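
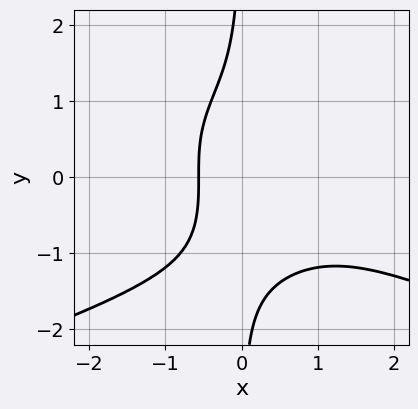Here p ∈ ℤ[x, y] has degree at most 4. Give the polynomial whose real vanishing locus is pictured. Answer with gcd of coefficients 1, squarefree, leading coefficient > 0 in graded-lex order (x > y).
1. deg p = 4.
2. Reading off the gridlines: it misses every integer gridline on the y-axis.
3. Matching integer coefficients to the picture gives p.

3*x*y^3 + 2*x^3 - 3*x^2 + 3*x + 3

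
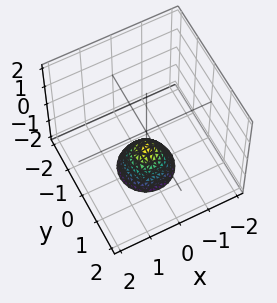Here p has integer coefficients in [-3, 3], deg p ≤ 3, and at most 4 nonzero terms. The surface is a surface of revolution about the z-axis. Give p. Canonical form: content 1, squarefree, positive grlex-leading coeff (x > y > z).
(a) Degree: the shape is more complex than any degree-1 surface, so deg p = 2.
(b) By symmetry, every cross-section ⟂ z is a circle, so x, y appear only via x² + y².
(c) Observable constraints: it misses every integer gridline on the x-axis; no y-intercept at any integer in the box; a circular section at z = -2 has radius between 0 and 1.
(d) Fitting integer coefficients to these (and the overall shape) gives p. Check: (0, 0, -1) on the z-axis lies on the surface, and p(0, 0, -1) = 0. ✓

3*x^2 + 3*y^2 + 2*z + 2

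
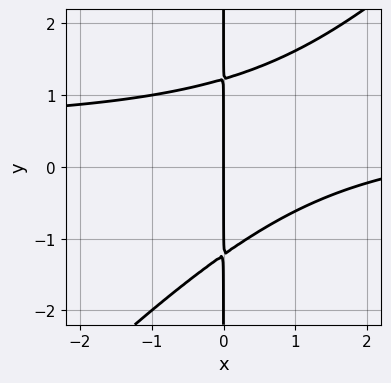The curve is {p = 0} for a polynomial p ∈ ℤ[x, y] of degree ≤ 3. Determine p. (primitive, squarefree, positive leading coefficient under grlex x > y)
2*x^2*y - 2*x*y^2 - x^2 + 3*x

deg p = 3. No degree-2 curve has this shape.
From the axis intercepts and sections: one x-axis crossing is at x = 0; every point of the y-axis in the box is on the curve.
Putting this together gives p.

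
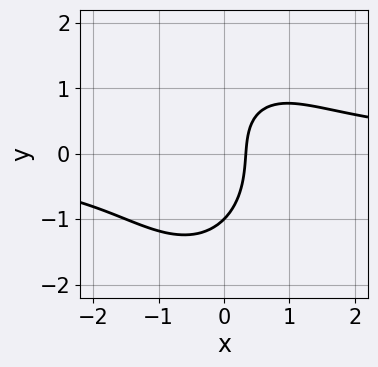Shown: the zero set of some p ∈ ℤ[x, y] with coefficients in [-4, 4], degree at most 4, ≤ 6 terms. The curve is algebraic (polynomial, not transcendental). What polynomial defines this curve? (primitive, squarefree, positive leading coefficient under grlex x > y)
Degree: no degree-2 curve has this shape, so deg p = 3.
From the visible intercepts: it meets the y-axis at y = -1 (among the integer gridlines).
These observations pin down the coefficients.

2*x^2*y + y^3 - 3*x + 1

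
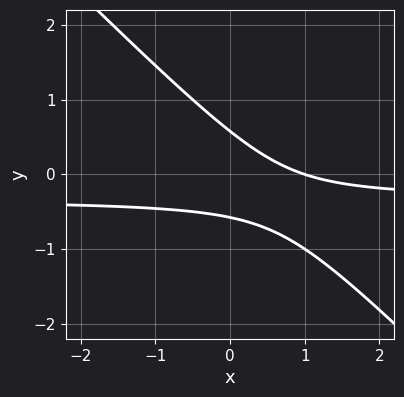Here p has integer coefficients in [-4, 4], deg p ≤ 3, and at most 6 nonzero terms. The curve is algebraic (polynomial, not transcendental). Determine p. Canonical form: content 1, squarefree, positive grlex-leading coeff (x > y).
3*x*y + 3*y^2 + x - 1

(a) Degree: no degree-1 curve has this shape, so deg p = 2.
(b) Observable constraints: it meets the x-axis at x = 1 (among the integer gridlines).
(c) Fitting integer coefficients to these (and the overall shape) gives p.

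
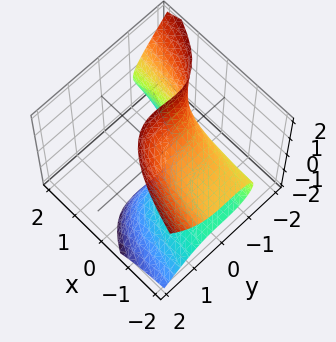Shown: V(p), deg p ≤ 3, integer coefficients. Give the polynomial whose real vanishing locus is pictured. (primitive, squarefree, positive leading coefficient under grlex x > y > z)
2*x*z^2 + 2*y^3 + y^2*z - z^2 + 2

(a) The degree is 3 — no degree-2 surface has this shape.
(b) From the visible intercepts: it meets the y-axis at y = -1 (among the integer gridlines); the surface avoids every integer x-axis point in the box.
(c) Assembling these constraints gives the stated polynomial.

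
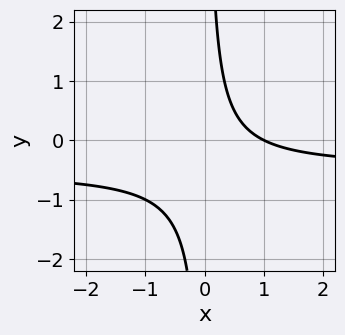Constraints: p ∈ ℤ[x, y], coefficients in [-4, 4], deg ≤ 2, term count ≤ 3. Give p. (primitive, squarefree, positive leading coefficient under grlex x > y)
2*x*y + x - 1

(a) The degree is 2 — the shape is more complex than any degree-1 curve.
(b) From the axis intercepts and sections: the curve avoids every integer y-axis point in the box; one x-axis crossing is at x = 1.
(c) Together with the visible shape, these determine p as stated.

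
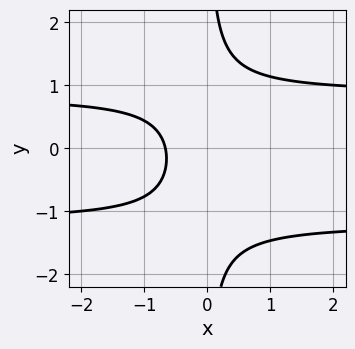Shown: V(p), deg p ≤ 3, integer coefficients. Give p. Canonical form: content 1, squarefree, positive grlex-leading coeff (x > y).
deg p = 3.
Reading off the gridlines: no y-intercept at any integer in the box.
The integer polynomial consistent with all of this is the stated p.

3*x*y^2 + x*y - 3*x - 2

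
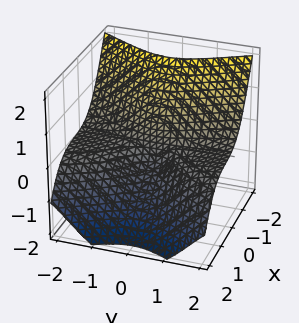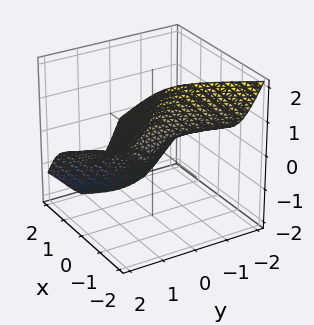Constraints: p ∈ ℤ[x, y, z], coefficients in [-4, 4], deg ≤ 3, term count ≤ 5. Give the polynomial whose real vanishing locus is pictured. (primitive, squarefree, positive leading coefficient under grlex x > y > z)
First, deg p = 3.
Then, from the visible intercepts: it crosses the x-axis at the gridline x = 0; every point of the y-axis in the box is on the surface; it crosses the z-axis at the gridline z = 0.
Finally, putting this together gives p.

3*x^3 + 3*y^2*z + z^3 - 3*x^2 + 2*x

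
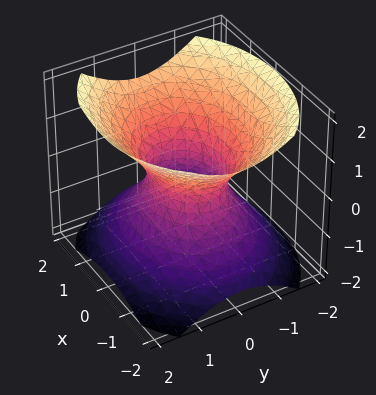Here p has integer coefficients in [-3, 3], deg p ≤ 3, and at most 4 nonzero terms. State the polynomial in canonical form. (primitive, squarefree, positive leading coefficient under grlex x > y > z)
2*x^2 + 3*y^2 - 3*z^2 - 2

1. Degree: one connected sheet with a waist; a quadric, so deg p = 2.
2. Symmetries: the x ↦ −x reflection is a symmetry, so x appears only in even powers; it's symmetric under y → −y, forcing even powers of y; the z ↦ −z reflection is a symmetry, so z appears only in even powers.
3. Reading off the gridlines: the x-axis gridline crossings are at x ∈ {-1, 1}; the surface avoids every integer z-axis point in the box.
4. The integer polynomial consistent with all of this is the stated p.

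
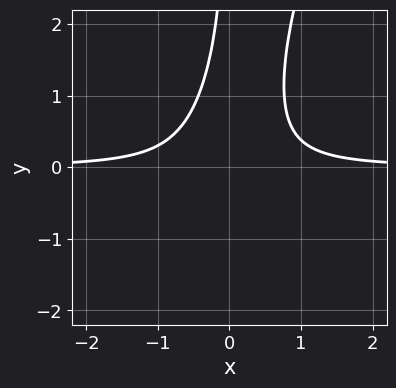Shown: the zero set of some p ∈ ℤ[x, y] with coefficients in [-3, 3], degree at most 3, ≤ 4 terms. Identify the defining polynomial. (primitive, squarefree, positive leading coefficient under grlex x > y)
First, degree: a generic line meets the curve in up to 3 points, so deg p = 3.
Next, reading off the gridlines: it misses every integer gridline on the y-axis; no x-intercept at any integer in the box.
Finally, together with the visible shape, these determine p as stated.

3*x^2*y - x*y^2 - 1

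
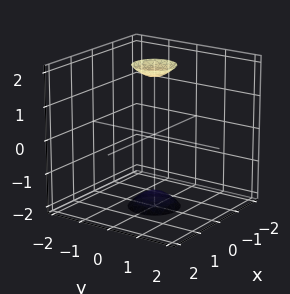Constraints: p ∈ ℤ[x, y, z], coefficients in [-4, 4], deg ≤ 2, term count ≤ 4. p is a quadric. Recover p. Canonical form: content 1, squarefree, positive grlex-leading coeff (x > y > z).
(a) I count 2 distinct pieces. They look like related sheets of one shape, so recover p as a whole.
(b) deg p = 2. Two sheets facing apart; a quadric.
(c) Symmetries: rotational symmetry about the z-axis ⇒ p depends on x, y only through x² + y²; it's symmetric under z → −z, forcing even powers of z.
(d) From the visible intercepts: it misses every integer gridline on the y-axis; a circular section at z = -2 has radius between 0 and 1; the surface avoids every integer x-axis point in the box.
(e) Solving for integer coefficients yields p as stated.

3*x^2 + 3*y^2 - z^2 + 3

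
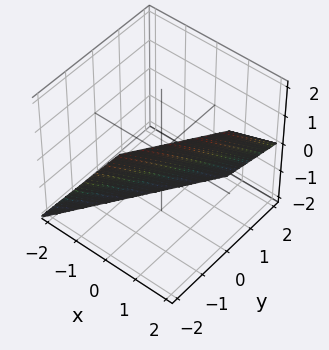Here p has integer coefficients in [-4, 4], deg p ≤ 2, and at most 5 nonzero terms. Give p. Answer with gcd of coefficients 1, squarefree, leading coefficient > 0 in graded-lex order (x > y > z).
1. deg p = 1. The surface is flat (a plane).
2. Checking where it meets the axes: it meets the y-axis at y = -1 (among the integer gridlines); it meets the z-axis at z = -1 (among the integer gridlines).
3. Solving for integer coefficients yields p as stated.

3*x - 2*y - 2*z - 2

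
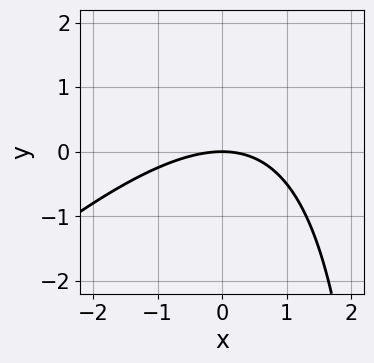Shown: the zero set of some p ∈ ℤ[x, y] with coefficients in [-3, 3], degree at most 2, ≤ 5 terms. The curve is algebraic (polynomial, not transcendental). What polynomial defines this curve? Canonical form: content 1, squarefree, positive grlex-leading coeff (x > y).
x^2 - x*y + 3*y

Degree: a generic line meets the curve in up to 2 points, so deg p = 2.
Reading off the gridlines: it crosses the y-axis at the gridline y = 0; it crosses the x-axis at the gridline x = 0.
Assembling these constraints gives the stated polynomial.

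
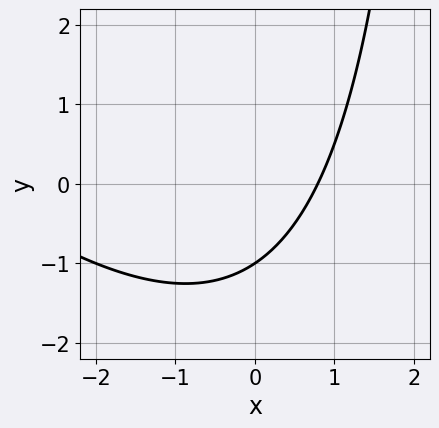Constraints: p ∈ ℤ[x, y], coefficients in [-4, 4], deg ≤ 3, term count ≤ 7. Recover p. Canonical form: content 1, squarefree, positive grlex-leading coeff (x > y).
First, the degree is 2 — the shape is more complex than any degree-1 curve.
Next, from the visible intercepts: one y-axis crossing is at y = -1.
Finally, together with the visible shape, these determine p as stated.

x^2 + x*y + 3*x - 3*y - 3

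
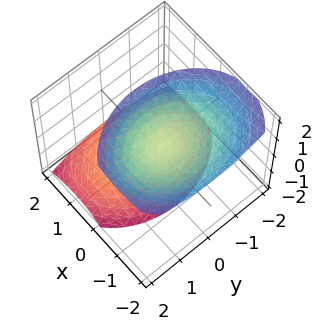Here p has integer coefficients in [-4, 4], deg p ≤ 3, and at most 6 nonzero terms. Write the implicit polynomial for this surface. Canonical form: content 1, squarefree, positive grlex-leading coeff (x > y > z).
3*x^2 + 3*x*z + 2*y^2 - 2*z^2 + 1

First, there are 2 components.
Next, the degree is 2 — the shape is more complex than any degree-1 surface.
Next, observable constraints: no x-intercept at any integer in the box; no y-intercept at any integer in the box.
Finally, these observations pin down the coefficients.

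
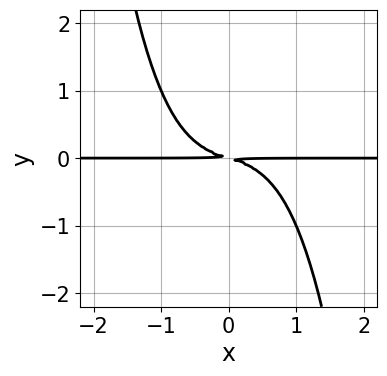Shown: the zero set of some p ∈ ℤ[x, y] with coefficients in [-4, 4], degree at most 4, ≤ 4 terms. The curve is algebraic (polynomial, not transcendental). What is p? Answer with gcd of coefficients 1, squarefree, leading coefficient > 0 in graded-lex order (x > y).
(a) deg p = 4. The shape is more complex than any degree-3 curve.
(b) From the visible intercepts: the visible x-axis segment lies entirely on the curve.
(c) Fitting integer coefficients to these (and the overall shape) gives p.

2*x^3*y + x*y + 3*y^2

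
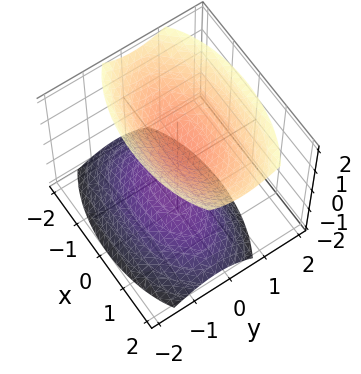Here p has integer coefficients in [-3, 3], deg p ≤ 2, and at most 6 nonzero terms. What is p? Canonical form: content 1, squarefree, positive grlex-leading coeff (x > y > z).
1. There are 2 components. They look like related sheets of one shape, so recover p as a whole.
2. The degree is 2 — a generic line meets the surface in up to 2 points.
3. Checking where it meets the axes: among the integer gridlines, it crosses the z-axis at z ∈ {-1, 1}; the surface avoids every integer x-axis point in the box; the surface avoids every integer y-axis point in the box.
4. Together with the visible shape, these determine p as stated.

x^2 + 3*y^2 - y*z - 2*z^2 + 2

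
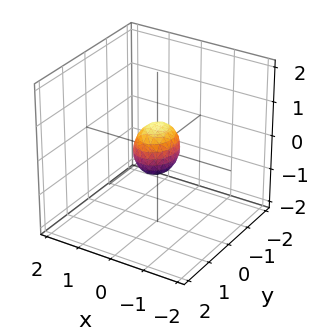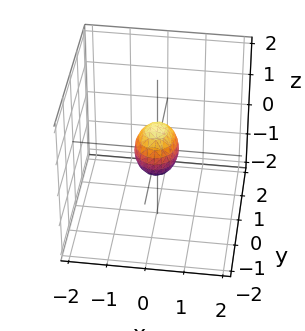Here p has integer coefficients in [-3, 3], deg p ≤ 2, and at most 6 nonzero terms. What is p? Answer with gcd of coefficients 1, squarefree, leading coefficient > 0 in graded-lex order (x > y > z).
3*x^2 + 2*y^2 + 2*z^2 - 1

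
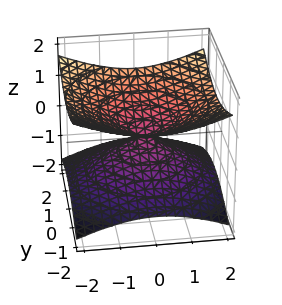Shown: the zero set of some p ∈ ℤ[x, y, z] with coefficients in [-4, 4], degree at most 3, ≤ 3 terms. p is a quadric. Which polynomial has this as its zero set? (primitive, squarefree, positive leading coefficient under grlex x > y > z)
x^2 + y^2 - 3*z^2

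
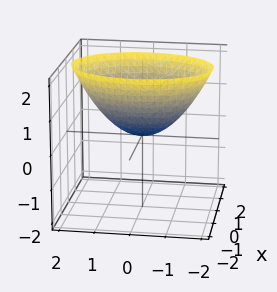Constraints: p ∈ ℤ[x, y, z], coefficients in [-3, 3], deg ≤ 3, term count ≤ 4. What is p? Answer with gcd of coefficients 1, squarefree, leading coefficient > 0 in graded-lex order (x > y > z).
(a) The degree is 2 — a single bowl opening along one axis; a quadric.
(b) Symmetries: the x ↦ −x reflection is a symmetry, so x appears only in even powers; mirror symmetry y ↦ −y ⇒ only even powers of y.
(c) Reading off the gridlines: it meets the x-axis at x = 0 (among the integer gridlines); it meets the y-axis at y = 0 (among the integer gridlines).
(d) Solving for integer coefficients yields p as stated.

2*x^2 + y^2 - 2*z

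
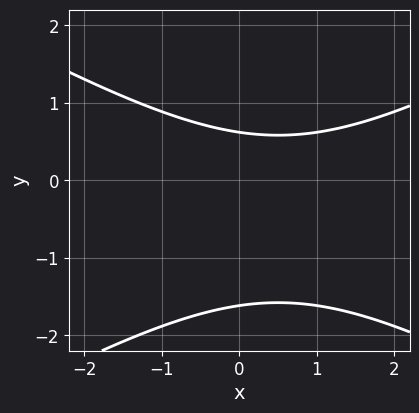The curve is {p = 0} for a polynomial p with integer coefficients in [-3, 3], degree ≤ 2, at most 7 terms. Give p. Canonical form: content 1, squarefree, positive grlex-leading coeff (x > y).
x^2 - 3*y^2 - x - 3*y + 3

1. deg p = 2. No degree-1 curve has this shape.
2. Observable constraints: no x-intercept at any integer in the box.
3. Fitting integer coefficients to these (and the overall shape) gives p.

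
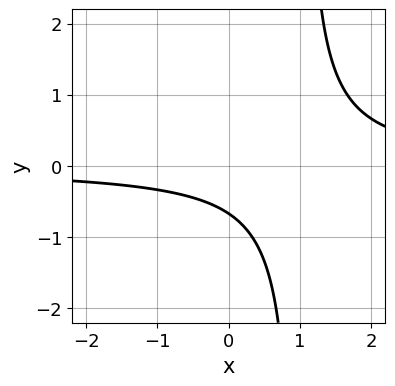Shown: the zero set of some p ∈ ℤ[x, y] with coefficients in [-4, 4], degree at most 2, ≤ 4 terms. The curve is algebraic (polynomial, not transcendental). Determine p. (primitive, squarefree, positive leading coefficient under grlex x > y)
3*x*y - 3*y - 2

1. deg p = 2.
2. Reading off the gridlines: it misses every integer gridline on the x-axis.
3. Solving for integer coefficients yields p as stated.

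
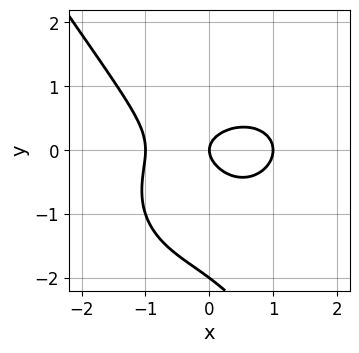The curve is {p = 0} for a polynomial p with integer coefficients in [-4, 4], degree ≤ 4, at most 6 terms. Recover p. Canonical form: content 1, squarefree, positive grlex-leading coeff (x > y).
1. deg p = 3. A generic line meets the curve in up to 3 points.
2. Checking where it meets the axes: among the integer gridlines, it crosses the y-axis at y ∈ {-2, 0}; the x-axis gridline crossings are at x ∈ {-1, 0, 1}.
3. Assembling these constraints gives the stated polynomial.

x^3 + x*y^2 + y^3 + 2*y^2 - x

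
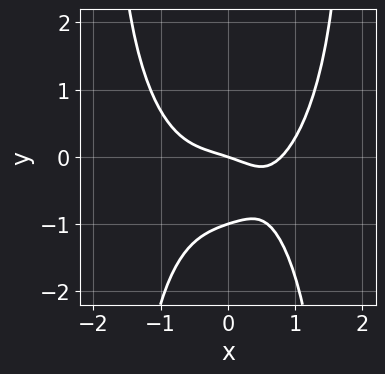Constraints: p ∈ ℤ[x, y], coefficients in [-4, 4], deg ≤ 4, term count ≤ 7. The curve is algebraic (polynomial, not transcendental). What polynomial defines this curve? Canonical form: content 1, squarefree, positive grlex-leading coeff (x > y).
2*x^4 + x^2*y^2 - 3*y^2 - x - 3*y

First, deg p = 4.
Next, from the visible intercepts: it crosses the x-axis at the gridline x = 0; among the integer gridlines, it crosses the y-axis at y ∈ {-1, 0}.
Finally, matching integer coefficients to the picture gives p.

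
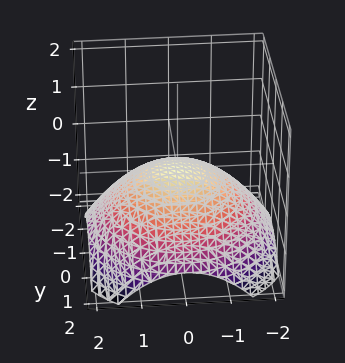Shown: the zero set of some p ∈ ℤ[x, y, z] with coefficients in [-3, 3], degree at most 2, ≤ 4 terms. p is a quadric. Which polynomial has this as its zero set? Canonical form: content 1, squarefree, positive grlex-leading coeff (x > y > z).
x^2 + y^2 + 3*z

(a) The degree is 2 — a single bowl opening along one axis; a quadric.
(b) By symmetry, the surface is invariant under rotation about z: p = q(x² + y², z).
(c) Checking where it meets the axes: it meets the x-axis at x = 0 (among the integer gridlines); it crosses the z-axis at the gridline z = 0; it crosses the y-axis at the gridline y = 0.
(d) Assembling these constraints gives the stated polynomial.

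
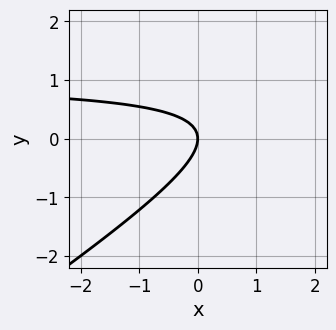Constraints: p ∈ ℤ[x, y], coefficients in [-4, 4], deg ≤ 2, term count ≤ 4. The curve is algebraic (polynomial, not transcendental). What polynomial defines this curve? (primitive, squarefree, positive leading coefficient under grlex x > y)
1. The degree is 2 — the shape is more complex than any degree-1 curve.
2. Reading off the gridlines: it meets the x-axis at x = 0 (among the integer gridlines); it meets the y-axis at y = 0 (among the integer gridlines).
3. Matching integer coefficients to the picture gives p.

2*x*y - 3*y^2 - 2*x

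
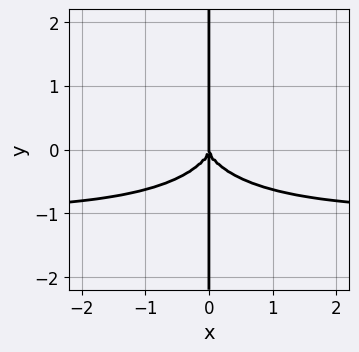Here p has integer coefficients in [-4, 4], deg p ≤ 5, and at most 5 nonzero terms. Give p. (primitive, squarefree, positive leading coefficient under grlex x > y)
(a) The degree is 4 — a generic line meets the curve in up to 4 points.
(b) Reading off the gridlines: the visible y-axis segment lies entirely on the curve; one x-axis crossing is at x = 0.
(c) Putting this together gives p.

2*x^3*y + 3*x*y^3 + 2*x^3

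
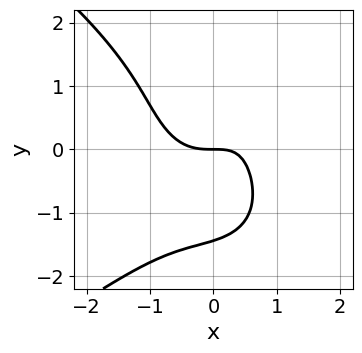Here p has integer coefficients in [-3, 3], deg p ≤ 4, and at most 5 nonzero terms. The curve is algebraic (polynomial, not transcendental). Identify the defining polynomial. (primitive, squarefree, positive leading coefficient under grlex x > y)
y^4 + 3*x^3 - x^2*y - 2*x*y + 3*y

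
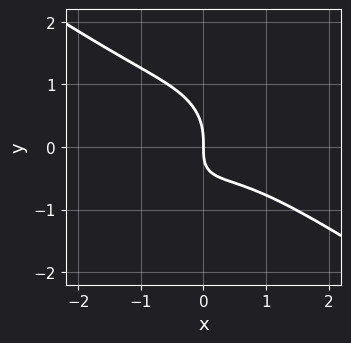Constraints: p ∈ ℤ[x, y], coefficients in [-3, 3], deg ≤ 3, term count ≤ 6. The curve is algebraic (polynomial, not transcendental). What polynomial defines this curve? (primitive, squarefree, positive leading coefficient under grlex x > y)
x^3 + x^2*y + y^3 + x*y + x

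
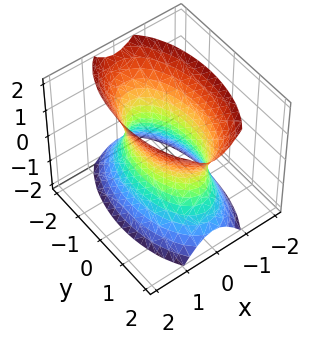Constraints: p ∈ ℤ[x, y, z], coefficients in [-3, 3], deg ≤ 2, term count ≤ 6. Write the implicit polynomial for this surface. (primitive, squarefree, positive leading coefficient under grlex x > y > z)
3*x^2 + y^2 - z^2 - 2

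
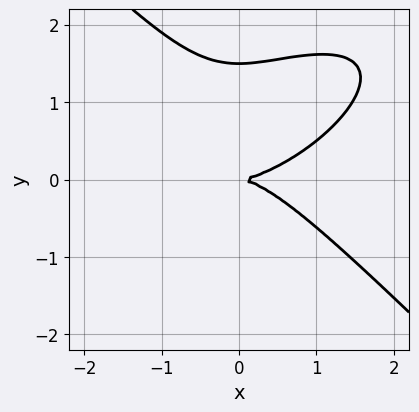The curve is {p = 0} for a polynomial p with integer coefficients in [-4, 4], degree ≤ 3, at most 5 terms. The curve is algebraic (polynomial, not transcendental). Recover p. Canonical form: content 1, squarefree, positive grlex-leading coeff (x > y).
x^3 - x^2*y + 2*y^3 - 3*y^2

(a) deg p = 3. The shape is more complex than any degree-2 curve.
(b) Observable constraints: it crosses the y-axis at the gridline y = 0; it meets the x-axis at x = 0 (among the integer gridlines).
(c) These observations pin down the coefficients.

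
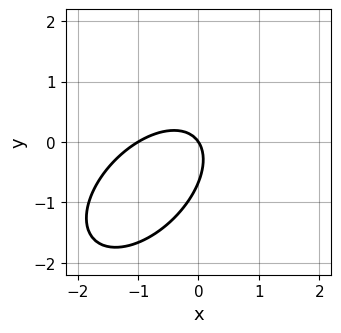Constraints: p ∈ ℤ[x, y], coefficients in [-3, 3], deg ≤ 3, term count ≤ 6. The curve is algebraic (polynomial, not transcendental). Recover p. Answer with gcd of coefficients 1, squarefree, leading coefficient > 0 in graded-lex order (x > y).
First, degree: a generic line meets the curve in up to 2 points, so deg p = 2.
Then, from the visible intercepts: it meets the y-axis at y = 0 (among the integer gridlines); among the integer gridlines, it crosses the x-axis at x ∈ {-1, 0}.
Finally, together with the visible shape, these determine p as stated.

3*x^2 - 3*x*y + 3*y^2 + 3*x + 2*y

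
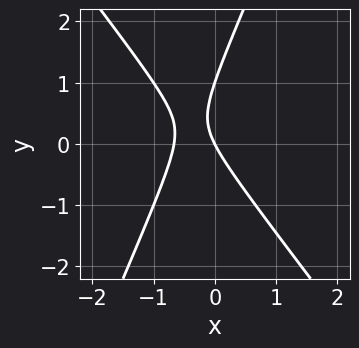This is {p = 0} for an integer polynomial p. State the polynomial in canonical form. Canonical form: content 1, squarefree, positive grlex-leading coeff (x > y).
3*x^2 + x*y - y^2 + 2*x + y

(a) Degree: no degree-1 curve has this shape, so deg p = 2.
(b) From the axis intercepts and sections: among the integer gridlines, it crosses the y-axis at y ∈ {0, 1}; one x-axis crossing is at x = 0.
(c) Fitting integer coefficients to these (and the overall shape) gives p.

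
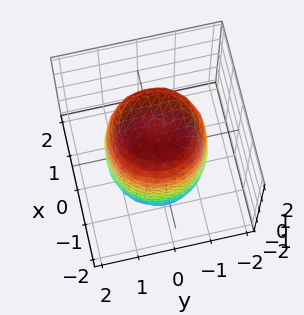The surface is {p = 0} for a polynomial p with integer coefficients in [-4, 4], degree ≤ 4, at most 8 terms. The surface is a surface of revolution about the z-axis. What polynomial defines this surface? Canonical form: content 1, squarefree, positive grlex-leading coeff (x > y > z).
1. deg p = 4.
2. Symmetry: the z-axis is an axis of rotation, so x and y enter only as x² + y².
3. Against the integer gridlines: a circular section at z = 0 has radius between 1 and 2.
4. Putting this together gives p.

2*x^4 + 4*x^2*y^2 + 2*y^4 - 2*x^2 - 2*y^2 + z^2 - 3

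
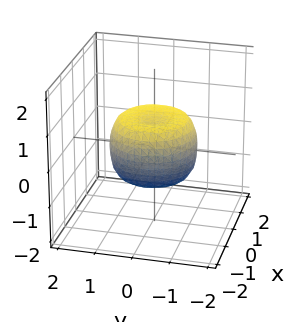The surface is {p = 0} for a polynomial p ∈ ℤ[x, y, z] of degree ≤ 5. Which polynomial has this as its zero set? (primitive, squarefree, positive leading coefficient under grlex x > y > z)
2*x^4 + 4*x^2*y^2 + 2*y^4 - 2*x^2 - 2*y^2 + 2*z^2 - 1

First, the degree is 4 — no degree-3 surface has this shape.
Next, symmetries: rotational symmetry about the z-axis ⇒ p depends on x, y only through x² + y².
Next, observable constraints: a circular section at z = 0 has radius between 1 and 2.
Finally, putting this together gives p.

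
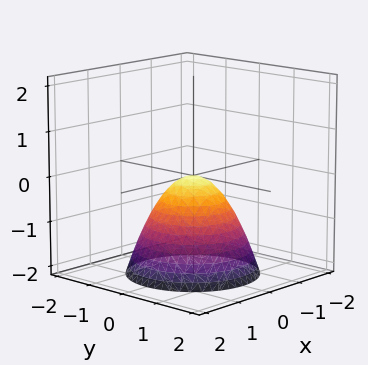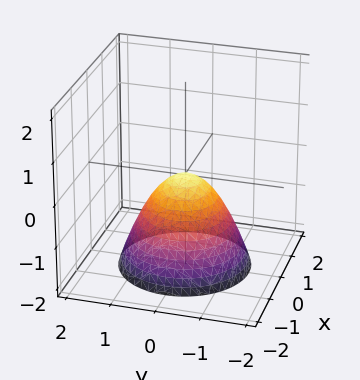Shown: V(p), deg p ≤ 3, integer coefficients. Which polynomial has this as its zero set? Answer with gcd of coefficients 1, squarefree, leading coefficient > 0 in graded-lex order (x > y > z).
x^2 + y^2 + z

1. The degree is 2 — a paraboloid; a quadric.
2. Symmetries: the z-axis is an axis of rotation, so x and y enter only as x² + y².
3. From the visible intercepts: it meets the z-axis at z = 0 (among the integer gridlines); it crosses the x-axis at the gridline x = 0.
4. The integer polynomial consistent with all of this is the stated p.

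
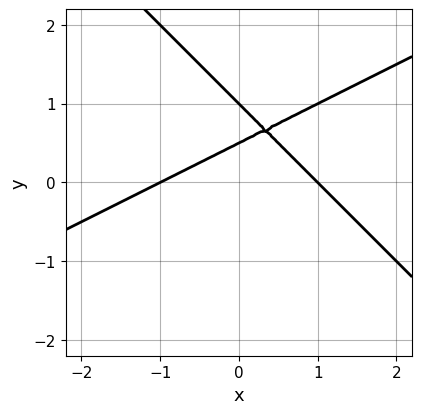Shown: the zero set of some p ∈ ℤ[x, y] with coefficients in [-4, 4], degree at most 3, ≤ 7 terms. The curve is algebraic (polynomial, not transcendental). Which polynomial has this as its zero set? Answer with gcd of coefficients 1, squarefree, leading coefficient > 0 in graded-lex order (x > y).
1. Degree: a generic line meets the curve in up to 2 points, so deg p = 2.
2. Checking where it meets the axes: it meets the y-axis at y = 1 (among the integer gridlines); among the integer gridlines, it crosses the x-axis at x ∈ {-1, 1}.
3. Solving for integer coefficients yields p as stated.

x^2 - x*y - 2*y^2 + 3*y - 1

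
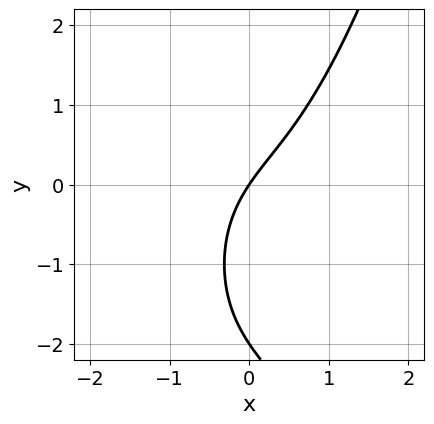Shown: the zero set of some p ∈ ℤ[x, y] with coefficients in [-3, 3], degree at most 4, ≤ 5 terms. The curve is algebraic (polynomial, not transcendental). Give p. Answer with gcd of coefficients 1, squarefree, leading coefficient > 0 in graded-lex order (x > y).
2*x^3 - y^2 + 3*x - 2*y

(a) The degree is 3 — the shape is more complex than any degree-2 curve.
(b) Reading off the gridlines: it meets the x-axis at x = 0 (among the integer gridlines); among the integer gridlines, it crosses the y-axis at y ∈ {-2, 0}.
(c) Putting this together gives p.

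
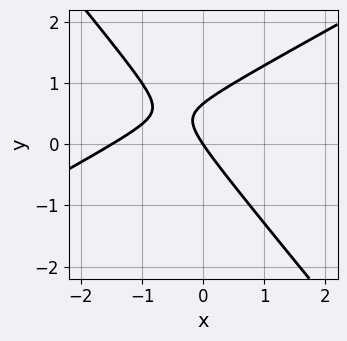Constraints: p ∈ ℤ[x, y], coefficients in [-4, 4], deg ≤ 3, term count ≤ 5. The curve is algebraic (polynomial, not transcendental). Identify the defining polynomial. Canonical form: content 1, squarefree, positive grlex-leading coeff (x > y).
2*x^2 - 2*x*y - 3*y^2 + 3*x + 2*y

Degree: no degree-1 curve has this shape, so deg p = 2.
Reading off the gridlines: it crosses the y-axis at the gridline y = 0; it crosses the x-axis at the gridline x = 0.
Putting this together gives p.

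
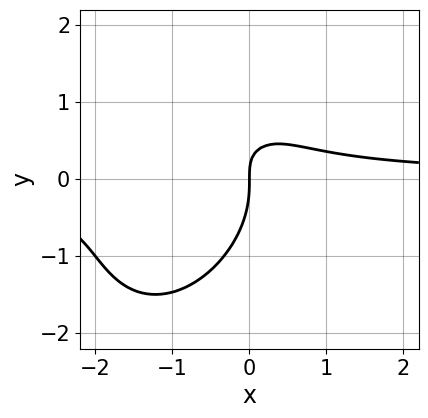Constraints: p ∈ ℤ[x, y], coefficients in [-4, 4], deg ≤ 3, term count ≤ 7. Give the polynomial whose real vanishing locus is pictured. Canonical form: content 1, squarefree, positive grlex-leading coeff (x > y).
3*x^2*y - 2*x*y^2 + 2*y^3 + 3*x*y - 2*x

(a) Degree: no degree-2 curve has this shape, so deg p = 3.
(b) Checking where it meets the axes: one x-axis crossing is at x = 0; it crosses the y-axis at the gridline y = 0.
(c) Fitting integer coefficients to these (and the overall shape) gives p.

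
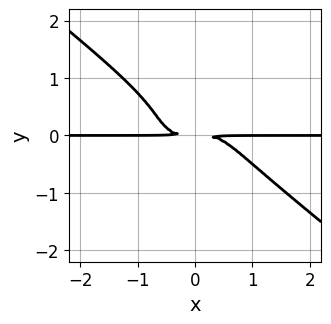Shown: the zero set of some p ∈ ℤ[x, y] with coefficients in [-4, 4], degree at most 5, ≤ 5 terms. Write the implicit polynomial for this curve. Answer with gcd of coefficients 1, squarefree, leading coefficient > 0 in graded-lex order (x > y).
x^3*y + 2*y^4 - y^3 + y^2

First, degree: no degree-3 curve has this shape, so deg p = 4.
Next, from the visible intercepts: the visible x-axis segment lies entirely on the curve.
Finally, matching integer coefficients to the picture gives p.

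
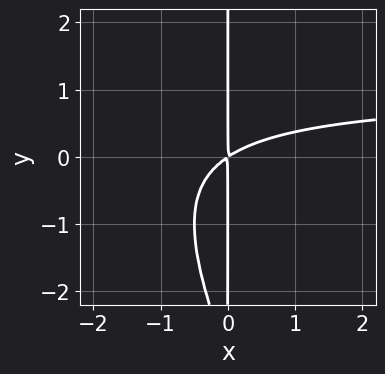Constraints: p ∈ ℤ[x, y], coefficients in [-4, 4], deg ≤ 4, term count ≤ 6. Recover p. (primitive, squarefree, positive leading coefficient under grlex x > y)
2*x^2*y + x*y^2 - 2*x^2 + 3*x*y

1. Degree: a generic line meets the curve in up to 3 points, so deg p = 3.
2. Against the integer gridlines: the visible y-axis segment lies entirely on the curve.
3. Together with the visible shape, these determine p as stated.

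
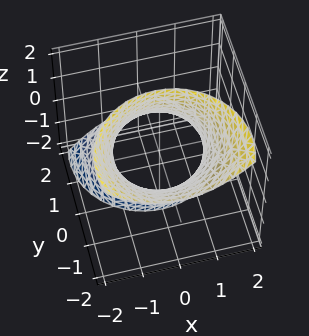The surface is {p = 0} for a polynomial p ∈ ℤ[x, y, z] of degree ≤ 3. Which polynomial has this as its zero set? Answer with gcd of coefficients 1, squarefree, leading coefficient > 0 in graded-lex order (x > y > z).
First, deg p = 2. No degree-1 surface has this shape.
Then, against the integer gridlines: no z-intercept at any integer in the box.
Finally, fitting integer coefficients to these (and the overall shape) gives p.

2*x^2 + 2*y^2 + 3*y*z - 3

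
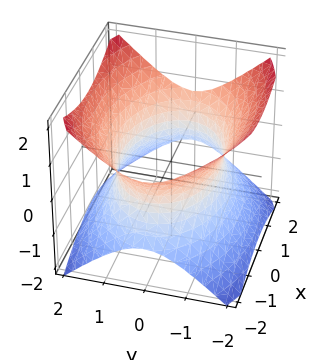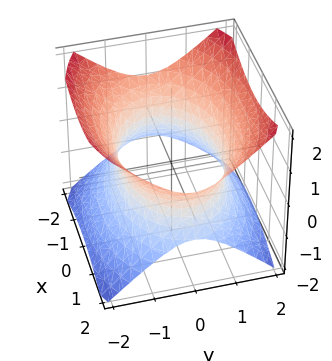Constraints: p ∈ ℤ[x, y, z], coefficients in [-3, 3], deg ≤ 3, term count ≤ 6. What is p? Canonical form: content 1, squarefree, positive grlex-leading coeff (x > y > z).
x^2 + 2*y^2 - 2*z^2 - 3

First, deg p = 2. One connected sheet with a waist; a quadric.
Next, symmetries: the y ↦ −y reflection is a symmetry, so y appears only in even powers; mirror symmetry x ↦ −x ⇒ only even powers of x; mirror symmetry z ↦ −z ⇒ only even powers of z.
Next, from the visible intercepts: the surface avoids every integer z-axis point in the box.
Finally, solving for integer coefficients yields p as stated.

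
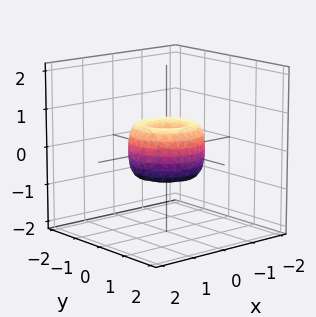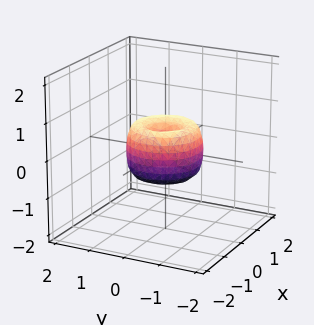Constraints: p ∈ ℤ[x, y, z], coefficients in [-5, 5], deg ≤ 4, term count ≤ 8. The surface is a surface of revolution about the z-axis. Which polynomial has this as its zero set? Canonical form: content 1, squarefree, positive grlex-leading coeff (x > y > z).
2*x^4 + 4*x^2*y^2 + 2*y^4 - 2*x^2 - 2*y^2 + z^2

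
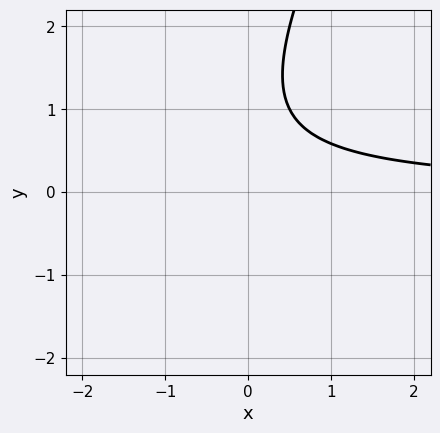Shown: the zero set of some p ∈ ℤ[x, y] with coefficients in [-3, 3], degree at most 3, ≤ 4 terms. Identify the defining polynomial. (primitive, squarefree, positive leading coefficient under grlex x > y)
2*x*y - y^2 + 2*y - 2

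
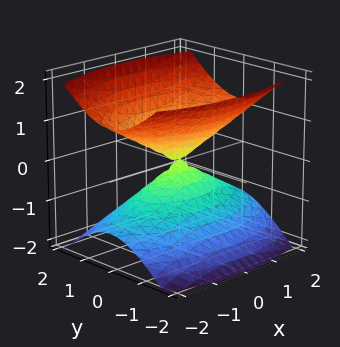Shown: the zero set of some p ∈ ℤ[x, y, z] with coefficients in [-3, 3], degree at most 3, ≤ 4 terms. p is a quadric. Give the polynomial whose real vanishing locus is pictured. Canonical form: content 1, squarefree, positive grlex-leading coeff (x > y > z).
There are 2 components.
Degree: a double cone through the origin; a quadric, so deg p = 2.
Symmetries: the z ↦ −z reflection is a symmetry, so z appears only in even powers; the y ↦ −y reflection is a symmetry, so y appears only in even powers; mirror symmetry x ↦ −x ⇒ only even powers of x.
Checking where it meets the axes: it crosses the z-axis at the gridline z = 0; it crosses the y-axis at the gridline y = 0; it crosses the x-axis at the gridline x = 0.
Assembling these constraints gives the stated polynomial.

x^2 + 3*y^2 - 3*z^2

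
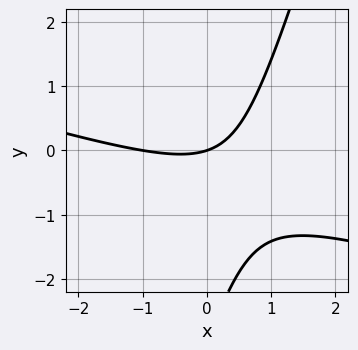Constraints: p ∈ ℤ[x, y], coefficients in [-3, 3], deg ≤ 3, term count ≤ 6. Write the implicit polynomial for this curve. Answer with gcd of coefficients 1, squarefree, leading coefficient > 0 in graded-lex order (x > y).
The degree is 2 — a generic line meets the curve in up to 2 points.
From the axis intercepts and sections: one y-axis crossing is at y = 0; the x-axis gridline crossings are at x ∈ {-1, 0}.
The integer polynomial consistent with all of this is the stated p.

x^2 + 3*x*y - y^2 + x - 3*y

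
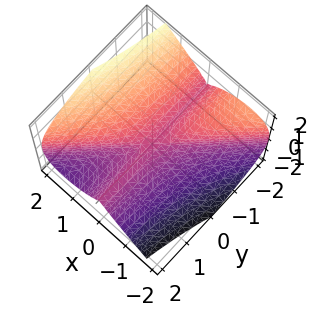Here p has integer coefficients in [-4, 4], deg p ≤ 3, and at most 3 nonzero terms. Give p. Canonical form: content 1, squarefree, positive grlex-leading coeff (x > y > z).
x^3 - x^2*y - z^3

(a) The degree is 3 — the shape is more complex than any degree-2 surface.
(b) Checking where it meets the axes: it crosses the x-axis at the gridline x = 0; one z-axis crossing is at z = 0; the visible y-axis segment lies entirely on the surface.
(c) Fitting integer coefficients to these (and the overall shape) gives p.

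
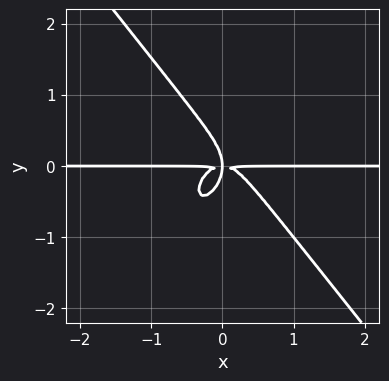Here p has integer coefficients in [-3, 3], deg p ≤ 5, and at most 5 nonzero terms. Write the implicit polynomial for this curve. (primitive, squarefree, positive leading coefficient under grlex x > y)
2*x^3*y + y^4 + x*y^2

(a) Degree: no degree-3 curve has this shape, so deg p = 4.
(b) Observable constraints: every point of the x-axis in the box is on the curve.
(c) Fitting integer coefficients to these (and the overall shape) gives p.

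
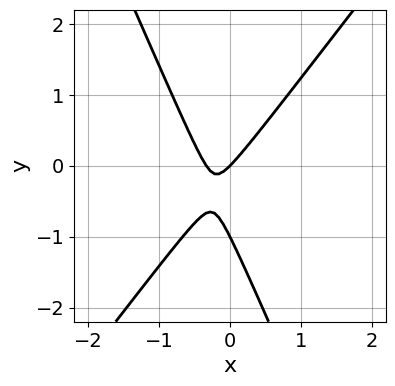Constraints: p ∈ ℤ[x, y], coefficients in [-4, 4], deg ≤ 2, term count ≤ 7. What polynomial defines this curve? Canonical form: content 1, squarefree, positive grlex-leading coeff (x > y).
(a) Degree: the shape is more complex than any degree-1 curve, so deg p = 2.
(b) Reading off the gridlines: the y-axis gridline crossings are at y ∈ {-1, 0}; it crosses the x-axis at the gridline x = 0.
(c) Assembling these constraints gives the stated polynomial.

3*x^2 - x*y - y^2 + x - y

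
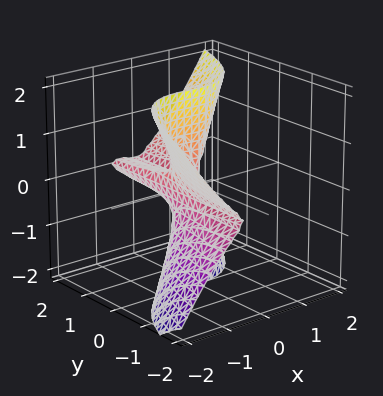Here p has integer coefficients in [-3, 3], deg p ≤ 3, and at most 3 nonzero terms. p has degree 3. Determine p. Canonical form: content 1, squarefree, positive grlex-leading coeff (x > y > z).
1. Degree: the shape is more complex than any degree-2 surface, so deg p = 3.
2. From the visible intercepts: the visible y-axis segment lies entirely on the surface; the visible z-axis segment lies entirely on the surface.
3. Matching integer coefficients to the picture gives p.

3*x^3 - 3*y*z^2 + 2*x^2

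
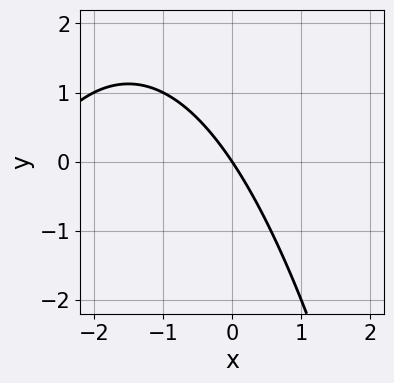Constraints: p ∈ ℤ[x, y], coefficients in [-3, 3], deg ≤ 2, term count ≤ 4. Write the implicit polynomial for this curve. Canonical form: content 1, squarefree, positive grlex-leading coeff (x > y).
Degree: a generic line meets the curve in up to 2 points, so deg p = 2.
Checking where it meets the axes: it meets the y-axis at y = 0 (among the integer gridlines); it meets the x-axis at x = 0 (among the integer gridlines).
Together with the visible shape, these determine p as stated.

x^2 + 3*x + 2*y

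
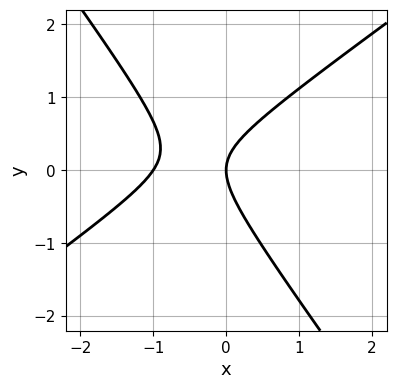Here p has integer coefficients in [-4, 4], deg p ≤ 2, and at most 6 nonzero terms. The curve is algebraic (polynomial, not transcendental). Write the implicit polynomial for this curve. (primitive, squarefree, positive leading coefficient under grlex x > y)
3*x^2 - 2*x*y - 3*y^2 + 3*x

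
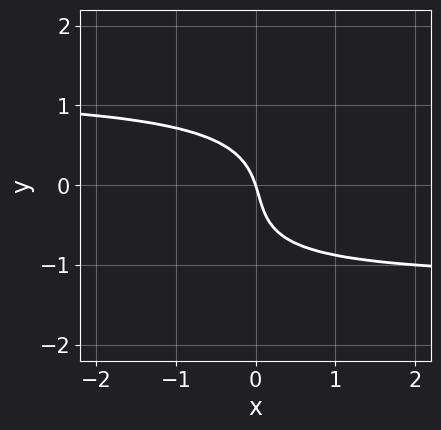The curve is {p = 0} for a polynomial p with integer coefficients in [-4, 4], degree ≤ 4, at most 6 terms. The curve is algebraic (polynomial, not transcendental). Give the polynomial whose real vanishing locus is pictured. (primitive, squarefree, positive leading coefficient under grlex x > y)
1. deg p = 3. No degree-2 curve has this shape.
2. From the visible intercepts: it meets the y-axis at y = 0 (among the integer gridlines); it crosses the x-axis at the gridline x = 0.
3. Putting this together gives p.

2*x*y^2 - 2*y^3 - y^2 - 3*x - y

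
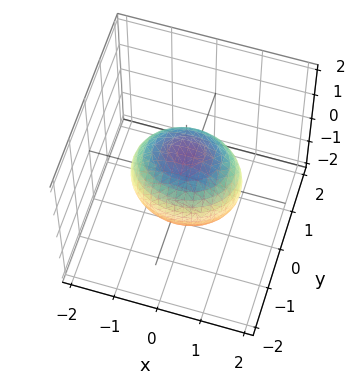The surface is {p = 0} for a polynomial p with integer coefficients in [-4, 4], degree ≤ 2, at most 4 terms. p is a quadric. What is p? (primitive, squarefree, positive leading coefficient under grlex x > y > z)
2*x^2 + 3*y^2 + 2*z^2 - 3

Degree: bounded and convex; a quadric, so deg p = 2.
Symmetries: mirror symmetry y ↦ −y ⇒ only even powers of y; it's symmetric under z → −z, forcing even powers of z; the x ↦ −x reflection is a symmetry, so x appears only in even powers.
Reading off the gridlines: among the integer gridlines, it crosses the y-axis at y ∈ {-1, 1}.
Putting this together gives p.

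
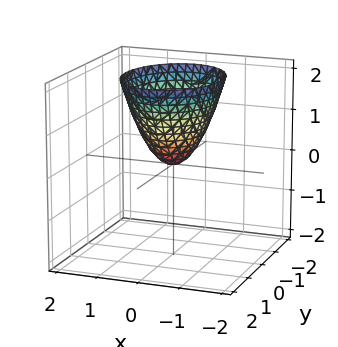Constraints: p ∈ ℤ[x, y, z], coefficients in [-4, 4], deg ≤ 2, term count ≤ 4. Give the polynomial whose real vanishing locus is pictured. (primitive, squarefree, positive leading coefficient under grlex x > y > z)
3*x^2 + 2*y^2 - 2*z

First, degree: a paraboloid; a quadric, so deg p = 2.
Next, symmetries: it's symmetric under x → −x, forcing even powers of x; it's symmetric under y → −y, forcing even powers of y.
Next, against the integer gridlines: it crosses the y-axis at the gridline y = 0; it crosses the x-axis at the gridline x = 0.
Finally, matching integer coefficients to the picture gives p.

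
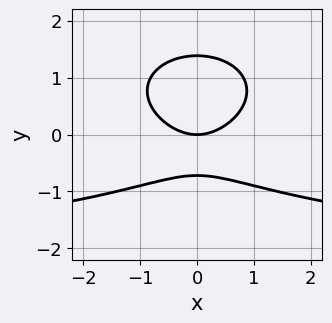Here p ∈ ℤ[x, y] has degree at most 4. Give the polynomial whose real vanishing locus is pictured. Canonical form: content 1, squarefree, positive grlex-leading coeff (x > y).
x^2*y + 3*y^3 + 2*x^2 - 2*y^2 - 3*y

Degree: the shape is more complex than any degree-2 curve, so deg p = 3.
Symmetries: the x ↦ −x reflection is a symmetry, so x appears only in even powers.
From the axis intercepts and sections: it crosses the x-axis at the gridline x = 0; it crosses the y-axis at the gridline y = 0.
These observations pin down the coefficients.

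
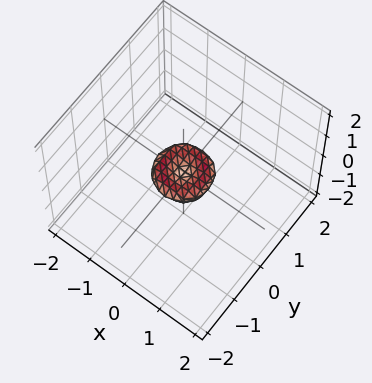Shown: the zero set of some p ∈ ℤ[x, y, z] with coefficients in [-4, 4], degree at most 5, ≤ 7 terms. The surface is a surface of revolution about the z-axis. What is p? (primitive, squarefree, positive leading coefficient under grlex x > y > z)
2*x^4 + 4*x^2*y^2 + 2*y^4 - x^2 - y^2 + 3*z^2

1. deg p = 4. The shape is more complex than any degree-3 surface.
2. By symmetry, the surface is invariant under rotation about z: p = q(x² + y², z).
3. Against the integer gridlines: one y-axis crossing is at y = 0; one x-axis crossing is at x = 0; a circular section at z = 0 has radius between 0 and 1.
4. Solving for integer coefficients yields p as stated.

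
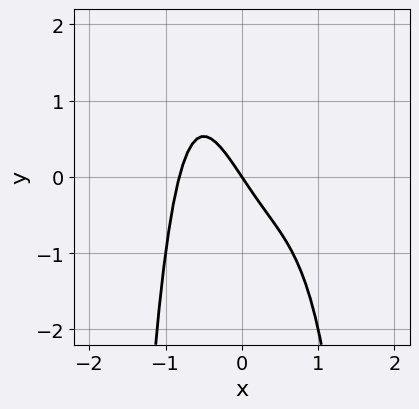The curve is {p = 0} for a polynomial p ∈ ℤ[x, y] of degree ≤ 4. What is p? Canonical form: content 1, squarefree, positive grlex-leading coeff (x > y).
First, degree: the shape is more complex than any degree-3 curve, so deg p = 4.
Next, reading off the gridlines: one x-axis crossing is at x = 0; it meets the y-axis at y = 0 (among the integer gridlines).
Finally, together with the visible shape, these determine p as stated.

3*x^4 - 2*x^3 + 3*x + 2*y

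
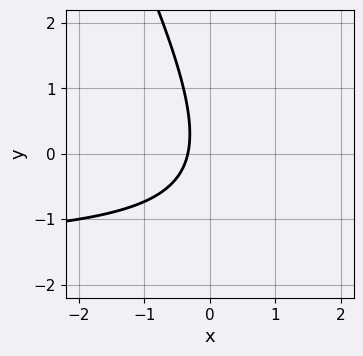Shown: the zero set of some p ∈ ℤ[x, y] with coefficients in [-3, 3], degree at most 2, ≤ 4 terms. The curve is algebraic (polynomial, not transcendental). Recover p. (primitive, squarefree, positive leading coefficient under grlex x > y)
The degree is 2 — no degree-1 curve has this shape.
Against the integer gridlines: the curve avoids every integer y-axis point in the box.
Matching integer coefficients to the picture gives p.

2*x*y + y^2 + 3*x + 1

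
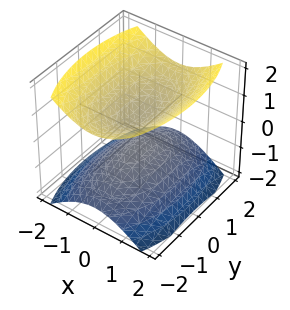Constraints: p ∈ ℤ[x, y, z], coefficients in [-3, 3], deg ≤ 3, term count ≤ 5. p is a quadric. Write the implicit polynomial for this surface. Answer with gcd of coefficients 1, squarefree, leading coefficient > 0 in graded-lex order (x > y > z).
3*x^2 + y^2 - 3*z^2 + 1

(a) I count 2 distinct pieces.
(b) The degree is 2 — two sheets facing apart; a quadric.
(c) Symmetries: the y ↦ −y reflection is a symmetry, so y appears only in even powers; the z ↦ −z reflection is a symmetry, so z appears only in even powers; mirror symmetry x ↦ −x ⇒ only even powers of x.
(d) Reading off the gridlines: the surface avoids every integer x-axis point in the box; it misses every integer gridline on the y-axis.
(e) Putting this together gives p.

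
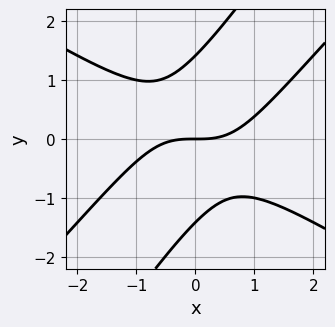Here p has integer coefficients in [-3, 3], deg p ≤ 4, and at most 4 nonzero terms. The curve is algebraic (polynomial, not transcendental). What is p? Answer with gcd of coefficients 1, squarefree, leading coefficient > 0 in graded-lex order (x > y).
First, the degree is 3 — a generic line meets the curve in up to 3 points.
Next, against the integer gridlines: one y-axis crossing is at y = 0; it meets the x-axis at x = 0 (among the integer gridlines).
Finally, putting this together gives p.

x^3 - 2*x*y^2 + y^3 - 2*y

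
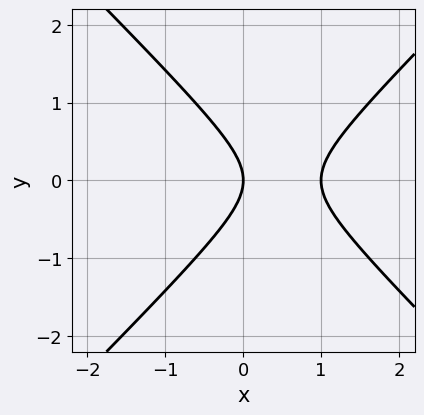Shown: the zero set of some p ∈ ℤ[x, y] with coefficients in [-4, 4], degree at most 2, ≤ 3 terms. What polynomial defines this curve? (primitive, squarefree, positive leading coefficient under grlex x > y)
x^2 - y^2 - x

1. Degree: a generic line meets the curve in up to 2 points, so deg p = 2.
2. Symmetries: the y ↦ −y reflection is a symmetry, so y appears only in even powers.
3. Checking where it meets the axes: among the integer gridlines, it crosses the x-axis at x ∈ {0, 1}; it crosses the y-axis at the gridline y = 0.
4. Putting this together gives p.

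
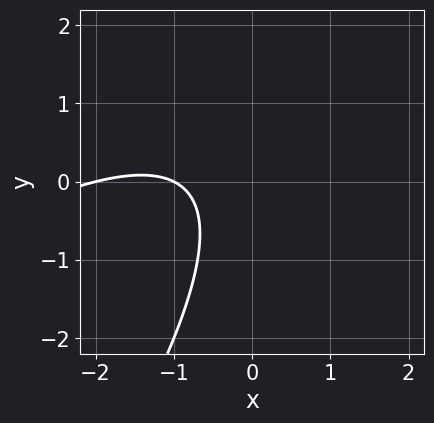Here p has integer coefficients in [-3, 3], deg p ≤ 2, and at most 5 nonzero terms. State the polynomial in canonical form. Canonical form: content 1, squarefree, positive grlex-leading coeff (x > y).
x^2 - 2*x*y + y^2 + 3*x + 2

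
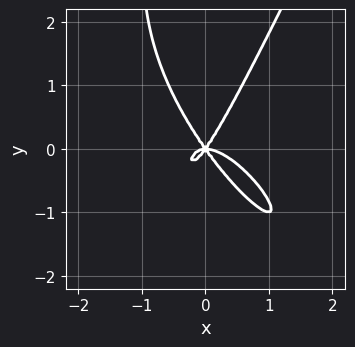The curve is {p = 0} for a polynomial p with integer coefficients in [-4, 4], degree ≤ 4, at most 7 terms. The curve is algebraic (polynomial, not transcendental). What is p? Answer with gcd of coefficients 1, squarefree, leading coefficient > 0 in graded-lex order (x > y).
(a) Degree: the shape is more complex than any degree-3 curve, so deg p = 4.
(b) Reading off the gridlines: one x-axis crossing is at x = 0; it meets the y-axis at y = 0 (among the integer gridlines).
(c) Putting this together gives p.

3*x^4 + 3*x^3*y - x*y^3 + 2*x^2*y - y^3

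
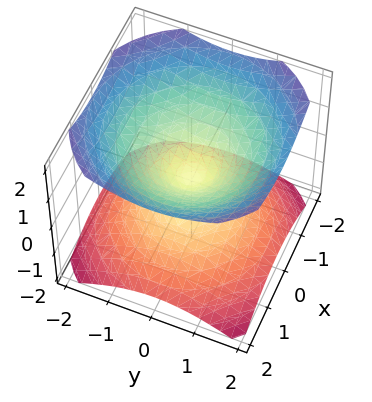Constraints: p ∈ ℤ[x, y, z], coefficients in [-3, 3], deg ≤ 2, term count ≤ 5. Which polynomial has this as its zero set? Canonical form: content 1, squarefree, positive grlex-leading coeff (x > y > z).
The picture has 2 separate pieces. They look like related sheets of one shape, so recover p as a whole.
deg p = 2. A double cone through the origin; a quadric.
Symmetries: it's symmetric under z → −z, forcing even powers of z; the surface is invariant under rotation about z: p = q(x² + y², z).
Reading off the gridlines: a circular section at z = 1 has radius between 1 and 2; it meets the z-axis at z = 0 (among the integer gridlines); it crosses the x-axis at the gridline x = 0; it meets the y-axis at y = 0 (among the integer gridlines).
These observations pin down the coefficients.

2*x^2 + 2*y^2 - 3*z^2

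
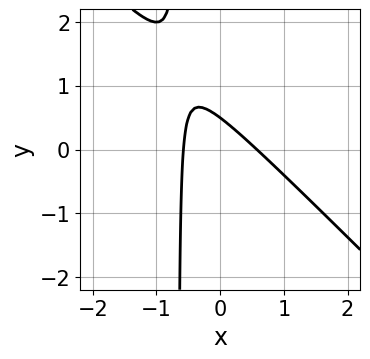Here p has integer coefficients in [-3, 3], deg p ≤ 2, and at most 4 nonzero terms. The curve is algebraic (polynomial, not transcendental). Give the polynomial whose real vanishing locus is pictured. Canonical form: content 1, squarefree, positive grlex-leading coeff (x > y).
3*x^2 + 3*x*y + 2*y - 1

First, the degree is 2 — no degree-1 curve has this shape.
Finally, solving for integer coefficients yields p as stated.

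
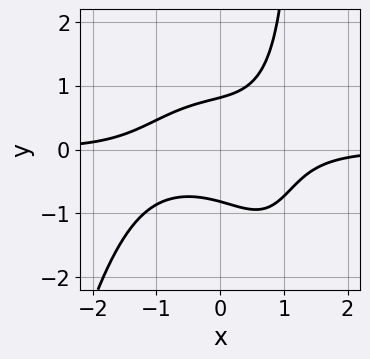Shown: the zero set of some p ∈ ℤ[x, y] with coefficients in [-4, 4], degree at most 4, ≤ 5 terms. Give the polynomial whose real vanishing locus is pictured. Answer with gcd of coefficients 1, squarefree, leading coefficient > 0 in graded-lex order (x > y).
2*x^3*y + 2*x*y^2 - 3*y^2 + 2

(a) deg p = 4. The shape is more complex than any degree-3 curve.
(b) Against the integer gridlines: it misses every integer gridline on the x-axis.
(c) These observations pin down the coefficients.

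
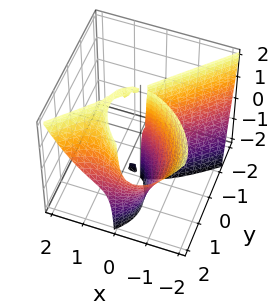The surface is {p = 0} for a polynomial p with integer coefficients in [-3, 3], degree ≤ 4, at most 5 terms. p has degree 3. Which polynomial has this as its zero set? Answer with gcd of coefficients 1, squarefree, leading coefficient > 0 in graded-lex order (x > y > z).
x^3 - x*y*z - y^3 + 2*y^2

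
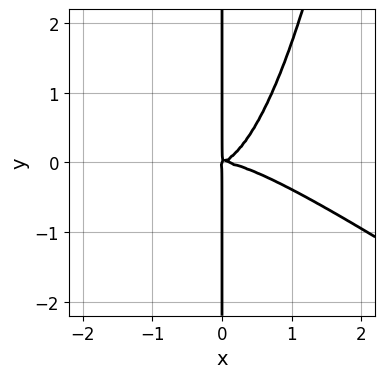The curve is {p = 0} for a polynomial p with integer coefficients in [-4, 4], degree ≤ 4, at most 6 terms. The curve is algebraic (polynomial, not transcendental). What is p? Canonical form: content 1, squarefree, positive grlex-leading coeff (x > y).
2*x^4 + 3*x^3*y + x^2*y - 3*x*y^2

Degree: no degree-3 curve has this shape, so deg p = 4.
Reading off the gridlines: every point of the y-axis in the box is on the curve.
Assembling these constraints gives the stated polynomial.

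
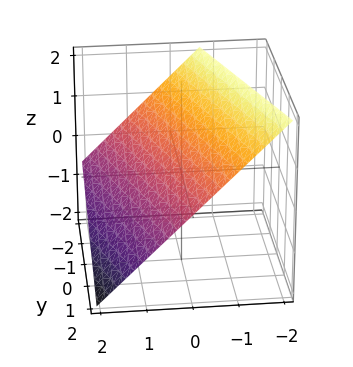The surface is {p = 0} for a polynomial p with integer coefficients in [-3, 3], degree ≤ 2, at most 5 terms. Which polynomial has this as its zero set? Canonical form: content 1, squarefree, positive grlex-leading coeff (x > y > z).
First, degree: every cross-section is a straight line — this is a plane, so deg p = 1.
Then, observable constraints: it crosses the y-axis at the gridline y = 2.
Finally, together with the visible shape, these determine p as stated.

3*x + y + 3*z - 2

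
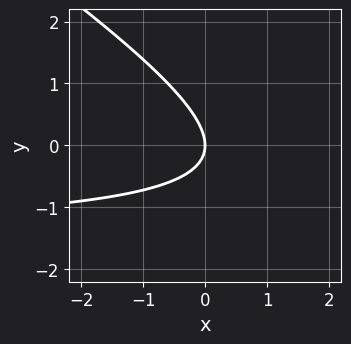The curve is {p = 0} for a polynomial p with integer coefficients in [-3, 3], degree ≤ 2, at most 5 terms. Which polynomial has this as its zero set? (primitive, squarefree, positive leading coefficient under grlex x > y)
2*x*y + 3*y^2 + 3*x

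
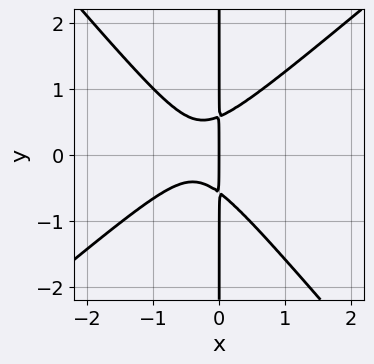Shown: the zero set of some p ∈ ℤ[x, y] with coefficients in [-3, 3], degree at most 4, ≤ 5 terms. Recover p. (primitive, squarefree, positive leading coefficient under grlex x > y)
1. Degree: no degree-2 curve has this shape, so deg p = 3.
2. From the axis intercepts and sections: it meets the x-axis at x = 0 (among the integer gridlines); every point of the y-axis in the box is on the curve.
3. Assembling these constraints gives the stated polynomial.

3*x^3 - x^2*y - 3*x*y^2 + 2*x^2 + x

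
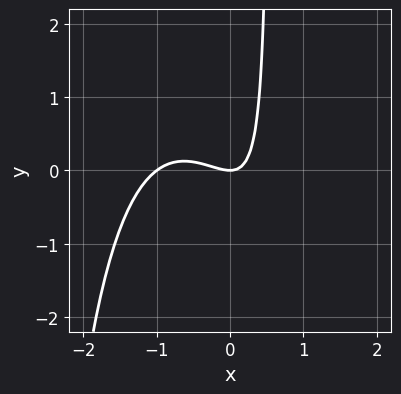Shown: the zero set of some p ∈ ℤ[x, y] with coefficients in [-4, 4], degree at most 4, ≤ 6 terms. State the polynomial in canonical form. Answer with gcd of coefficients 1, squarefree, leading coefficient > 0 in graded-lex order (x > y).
3*x^3 + x^2*y + 3*x^2 + 3*x*y - 2*y

(a) Degree: no degree-2 curve has this shape, so deg p = 3.
(b) Reading off the gridlines: it meets the y-axis at y = 0 (among the integer gridlines); the x-axis gridline crossings are at x ∈ {-1, 0}.
(c) Solving for integer coefficients yields p as stated.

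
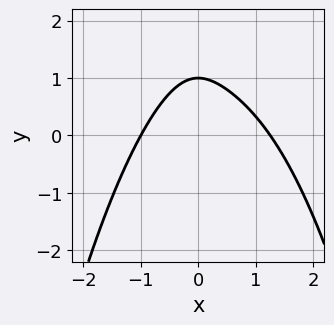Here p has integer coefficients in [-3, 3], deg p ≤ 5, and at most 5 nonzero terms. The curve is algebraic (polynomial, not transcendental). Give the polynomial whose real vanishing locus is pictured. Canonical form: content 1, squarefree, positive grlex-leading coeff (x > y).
First, deg p = 4. The shape is more complex than any degree-3 curve.
Then, reading off the gridlines: it crosses the y-axis at the gridline y = 1; one x-axis crossing is at x = -1.
Finally, assembling these constraints gives the stated polynomial.

2*x^4 - x^3 + 3*x^2*y + 3*y - 3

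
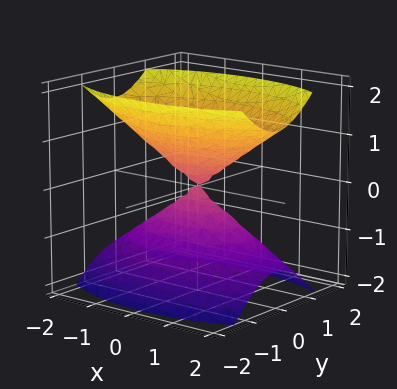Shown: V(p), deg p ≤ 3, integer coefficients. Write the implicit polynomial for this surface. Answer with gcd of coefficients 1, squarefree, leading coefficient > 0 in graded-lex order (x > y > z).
First, there are 2 components. Treating them together as one polynomial.
Next, the degree is 2 — a double cone through the origin; a quadric.
Then, symmetries: mirror symmetry y ↦ −y ⇒ only even powers of y; mirror symmetry z ↦ −z ⇒ only even powers of z; it's symmetric under x → −x, forcing even powers of x.
Then, checking where it meets the axes: it crosses the x-axis at the gridline x = 0; it crosses the y-axis at the gridline y = 0.
Finally, fitting integer coefficients to these (and the overall shape) gives p.

x^2 + 3*y^2 - 2*z^2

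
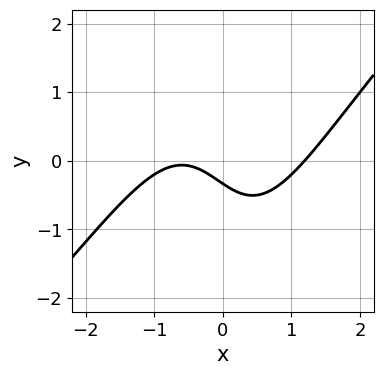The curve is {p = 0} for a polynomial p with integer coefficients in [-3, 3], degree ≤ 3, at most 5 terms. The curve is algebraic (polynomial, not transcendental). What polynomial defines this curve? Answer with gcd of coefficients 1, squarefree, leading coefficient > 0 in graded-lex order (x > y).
2*x^3 - 2*x^2*y - 2*x - 3*y - 1

(a) The degree is 3 — the shape is more complex than any degree-2 curve.
(b) Matching integer coefficients to the picture gives p.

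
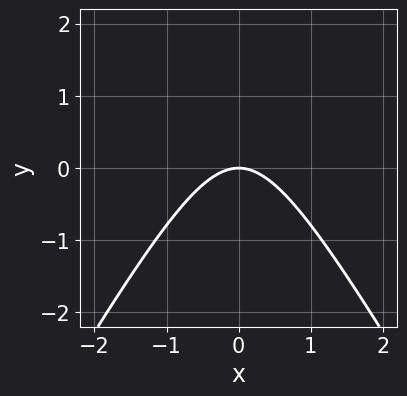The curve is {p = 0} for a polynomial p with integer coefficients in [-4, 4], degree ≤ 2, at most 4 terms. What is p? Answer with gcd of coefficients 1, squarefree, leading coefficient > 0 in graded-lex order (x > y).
3*x^2 - y^2 + 3*y

First, degree: the shape is more complex than any degree-1 curve, so deg p = 2.
Next, symmetries: mirror symmetry x ↦ −x ⇒ only even powers of x.
Next, against the integer gridlines: it crosses the x-axis at the gridline x = 0; one y-axis crossing is at y = 0.
Finally, assembling these constraints gives the stated polynomial.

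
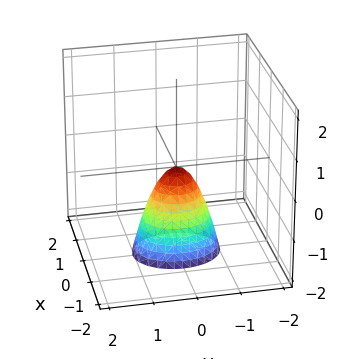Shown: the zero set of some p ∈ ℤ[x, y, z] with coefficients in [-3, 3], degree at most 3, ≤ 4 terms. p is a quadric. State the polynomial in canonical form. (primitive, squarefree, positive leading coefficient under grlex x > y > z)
deg p = 2.
Symmetries: mirror symmetry y ↦ −y ⇒ only even powers of y; it's symmetric under x → −x, forcing even powers of x.
Checking where it meets the axes: one x-axis crossing is at x = 0; it crosses the z-axis at the gridline z = 0; it meets the y-axis at y = 0 (among the integer gridlines).
Fitting integer coefficients to these (and the overall shape) gives p.

3*x^2 + 2*y^2 + z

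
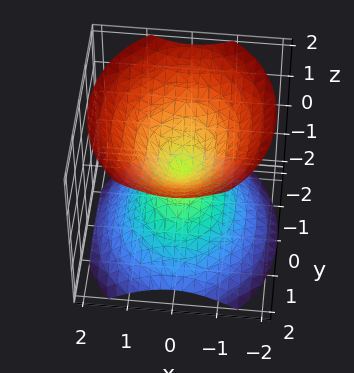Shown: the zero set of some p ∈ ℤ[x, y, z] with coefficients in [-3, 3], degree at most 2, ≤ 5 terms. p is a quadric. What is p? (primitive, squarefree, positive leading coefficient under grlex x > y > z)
(a) There are 2 components.
(b) Degree: a double cone through the origin; a quadric, so deg p = 2.
(c) Symmetries: mirror symmetry x ↦ −x ⇒ only even powers of x; mirror symmetry y ↦ −y ⇒ only even powers of y; mirror symmetry z ↦ −z ⇒ only even powers of z.
(d) Reading off the gridlines: it crosses the z-axis at the gridline z = 0; it meets the y-axis at y = 0 (among the integer gridlines).
(e) Together with the visible shape, these determine p as stated.

3*x^2 + 2*y^2 - 3*z^2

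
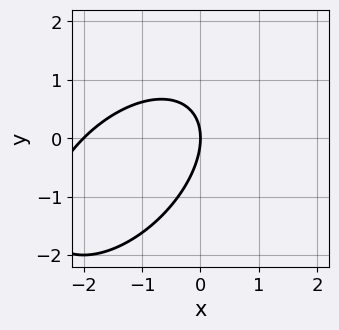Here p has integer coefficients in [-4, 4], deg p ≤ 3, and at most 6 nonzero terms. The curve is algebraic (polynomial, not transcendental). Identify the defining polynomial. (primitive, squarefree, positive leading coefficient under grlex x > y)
1. deg p = 2. A generic line meets the curve in up to 2 points.
2. Observable constraints: one y-axis crossing is at y = 0; among the integer gridlines, it crosses the x-axis at x ∈ {-2, 0}.
3. Putting this together gives p.

x^2 - x*y + y^2 + 2*x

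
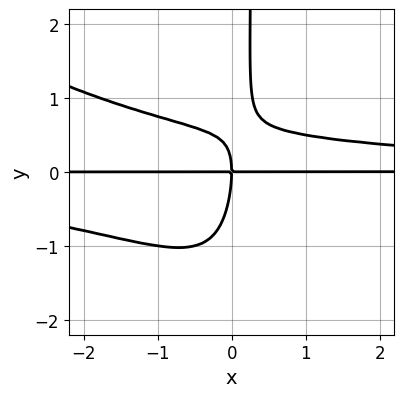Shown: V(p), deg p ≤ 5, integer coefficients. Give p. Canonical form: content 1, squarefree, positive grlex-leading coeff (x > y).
First, degree: the shape is more complex than any degree-3 curve, so deg p = 4.
Next, from the visible intercepts: the visible x-axis segment lies entirely on the curve; it crosses the y-axis at the gridline y = 0.
Finally, matching integer coefficients to the picture gives p.

2*x^2*y^2 + 3*x*y^3 + 3*x*y^2 - y^3 - 3*x*y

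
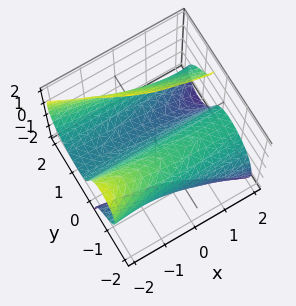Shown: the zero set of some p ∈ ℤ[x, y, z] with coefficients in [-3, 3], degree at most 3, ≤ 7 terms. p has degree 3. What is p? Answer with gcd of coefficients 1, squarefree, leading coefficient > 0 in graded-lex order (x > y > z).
(a) deg p = 3. A generic line meets the surface in up to 3 points.
(b) Observable constraints: it meets the y-axis at y = 0 (among the integer gridlines); the visible x-axis segment lies entirely on the surface.
(c) Putting this together gives p.

x*y*z + y^3 + y*z^2 - 2*y - z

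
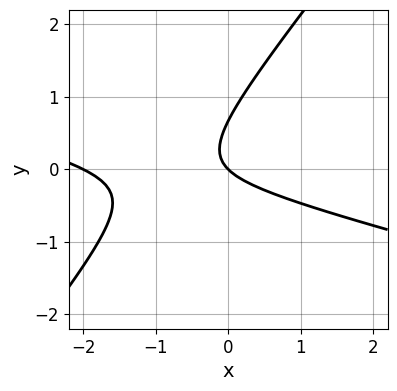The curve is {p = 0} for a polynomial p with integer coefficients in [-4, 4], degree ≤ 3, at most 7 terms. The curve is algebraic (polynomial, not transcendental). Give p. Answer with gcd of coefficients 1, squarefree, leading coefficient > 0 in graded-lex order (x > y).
The degree is 2 — a generic line meets the curve in up to 2 points.
Against the integer gridlines: among the integer gridlines, it crosses the x-axis at x ∈ {-2, 0}; one y-axis crossing is at y = 0.
Matching integer coefficients to the picture gives p.

x^2 + 3*x*y - 3*y^2 + 2*x + 2*y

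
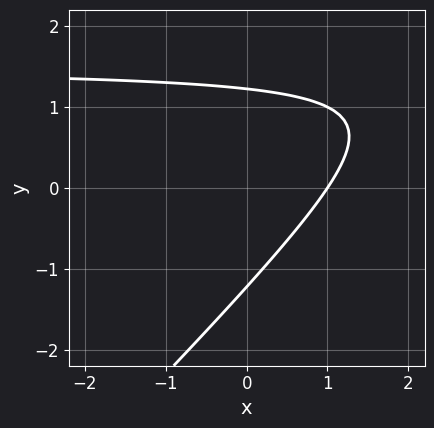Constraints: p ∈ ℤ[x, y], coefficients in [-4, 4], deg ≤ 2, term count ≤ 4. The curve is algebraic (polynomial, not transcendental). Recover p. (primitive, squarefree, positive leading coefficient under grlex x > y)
2*x*y - 2*y^2 - 3*x + 3

1. The degree is 2 — no degree-1 curve has this shape.
2. Observable constraints: it crosses the x-axis at the gridline x = 1.
3. Putting this together gives p.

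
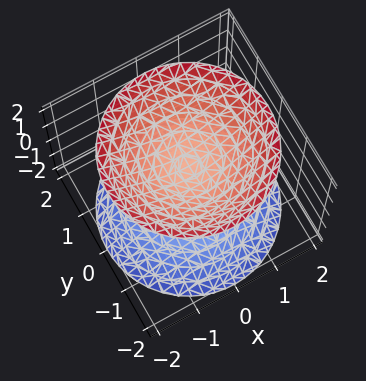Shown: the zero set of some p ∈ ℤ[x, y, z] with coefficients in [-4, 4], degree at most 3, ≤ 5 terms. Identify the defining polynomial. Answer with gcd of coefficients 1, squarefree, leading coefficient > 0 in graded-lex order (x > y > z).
First, I count 2 distinct pieces.
Then, degree: two separate bowl-shaped sheets opening away from each other; a quadric, so deg p = 2.
Then, symmetry: the surface is invariant under rotation about z: p = q(x² + y², z); the z ↦ −z reflection is a symmetry, so z appears only in even powers.
Then, checking where it meets the axes: no x-intercept at any integer in the box; it misses every integer gridline on the y-axis.
Finally, assembling these constraints gives the stated polynomial.

2*x^2 + 2*y^2 - 2*z^2 + 1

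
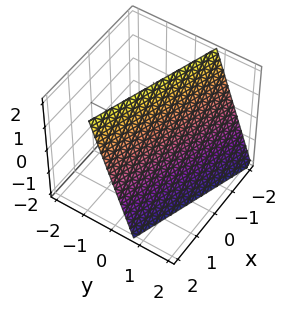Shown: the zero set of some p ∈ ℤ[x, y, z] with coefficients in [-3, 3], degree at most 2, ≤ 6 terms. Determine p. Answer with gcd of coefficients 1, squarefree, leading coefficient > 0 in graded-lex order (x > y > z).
x + 3*y + z - 2

Degree: every cross-section is a straight line — this is a plane, so deg p = 1.
From the axis intercepts and sections: it meets the z-axis at z = 2 (among the integer gridlines); it meets the x-axis at x = 2 (among the integer gridlines).
Matching integer coefficients to the picture gives p.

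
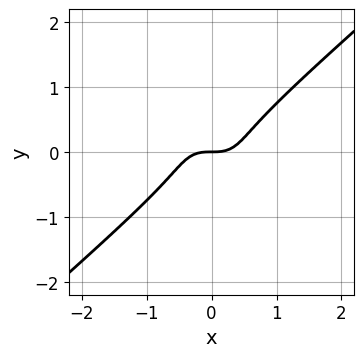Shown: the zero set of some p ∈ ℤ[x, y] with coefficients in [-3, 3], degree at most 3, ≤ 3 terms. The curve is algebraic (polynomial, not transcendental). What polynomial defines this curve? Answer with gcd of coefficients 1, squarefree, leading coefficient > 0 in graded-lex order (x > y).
2*x^3 - 3*y^3 - y

1. The degree is 3 — no degree-2 curve has this shape.
2. From the axis intercepts and sections: one x-axis crossing is at x = 0; one y-axis crossing is at y = 0.
3. The integer polynomial consistent with all of this is the stated p.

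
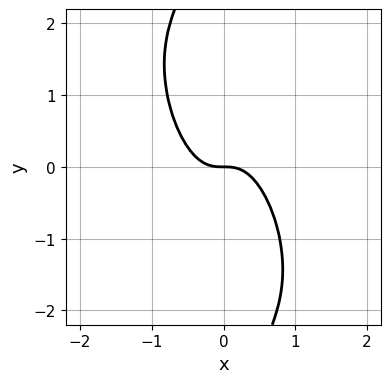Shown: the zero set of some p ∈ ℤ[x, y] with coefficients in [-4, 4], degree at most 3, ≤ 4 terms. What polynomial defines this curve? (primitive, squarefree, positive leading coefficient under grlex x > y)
First, the degree is 3 — no degree-2 curve has this shape.
Next, reading off the gridlines: it crosses the x-axis at the gridline x = 0; it meets the y-axis at y = 0 (among the integer gridlines).
Finally, matching integer coefficients to the picture gives p.

3*x^3 + 2*x^2*y + x*y^2 + y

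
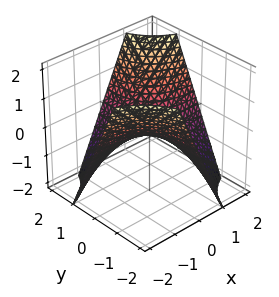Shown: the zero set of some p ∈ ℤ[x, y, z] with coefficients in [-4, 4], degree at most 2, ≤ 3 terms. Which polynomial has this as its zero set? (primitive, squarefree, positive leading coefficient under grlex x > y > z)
x*y - z

First, the degree is 2 — a saddle surface; a quadric.
Next, against the integer gridlines: the visible y-axis segment lies entirely on the surface; every point of the x-axis in the box is on the surface; it meets the z-axis at z = 0 (among the integer gridlines).
Finally, matching integer coefficients to the picture gives p.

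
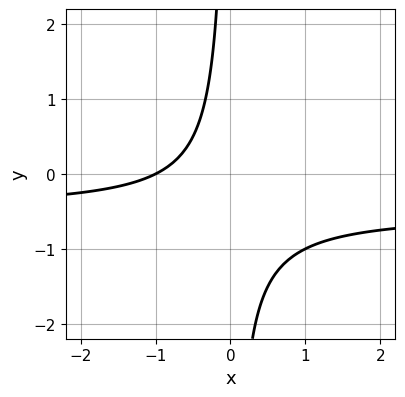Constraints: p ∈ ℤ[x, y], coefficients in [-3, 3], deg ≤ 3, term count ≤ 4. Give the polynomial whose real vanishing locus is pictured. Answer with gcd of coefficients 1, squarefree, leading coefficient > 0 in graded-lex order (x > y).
2*x*y + x + 1

First, the degree is 2 — a generic line meets the curve in up to 2 points.
Then, observable constraints: one x-axis crossing is at x = -1; it misses every integer gridline on the y-axis.
Finally, fitting integer coefficients to these (and the overall shape) gives p.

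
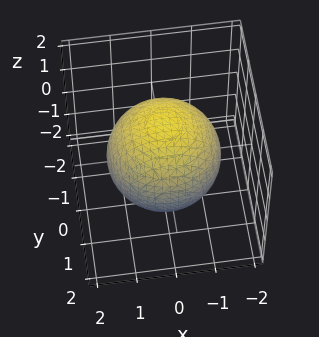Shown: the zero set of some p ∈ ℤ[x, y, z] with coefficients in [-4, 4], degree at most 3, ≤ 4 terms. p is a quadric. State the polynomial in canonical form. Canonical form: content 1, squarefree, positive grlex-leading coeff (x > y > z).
(a) Degree: a closed, bounded, convex surface; a quadric, so deg p = 2.
(b) Symmetry: every cross-section ⟂ z is a circle, so x, y appear only via x² + y²; it's symmetric under z → −z, forcing even powers of z.
(c) From the visible intercepts: a circular section at z = -1 has radius exactly 1.
(d) Assembling these constraints gives the stated polynomial.

x^2 + y^2 + z^2 - 2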